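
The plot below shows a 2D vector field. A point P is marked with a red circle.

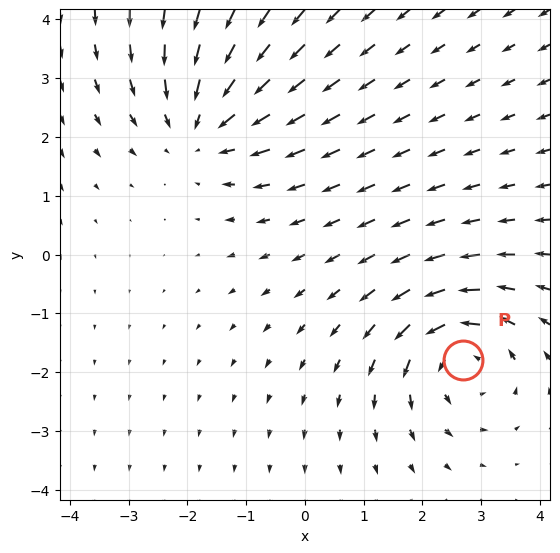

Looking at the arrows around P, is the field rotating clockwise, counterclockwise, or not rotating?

counterclockwise

Near P at (2.7, -1.8) the arrows circulate counterclockwise. The curl (z-component) there is about +5; positive curl means counterclockwise rotation.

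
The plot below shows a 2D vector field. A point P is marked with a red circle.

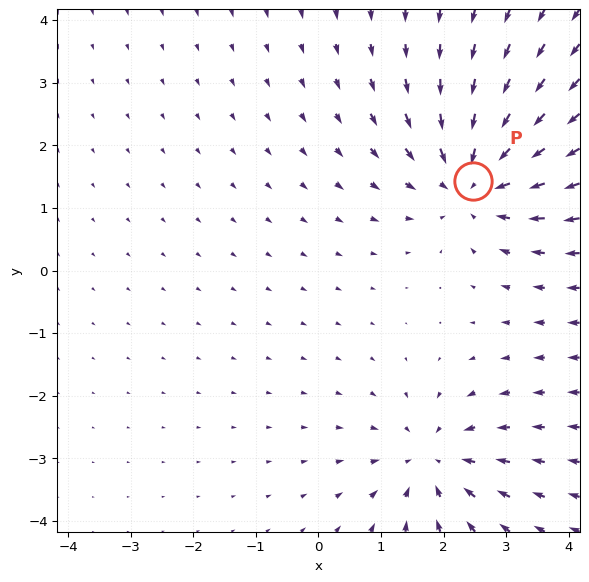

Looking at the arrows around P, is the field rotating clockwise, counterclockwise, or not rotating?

not rotating

Near P at (2.5, 1.4) the arrows show no circulation. The curl there is ≈0.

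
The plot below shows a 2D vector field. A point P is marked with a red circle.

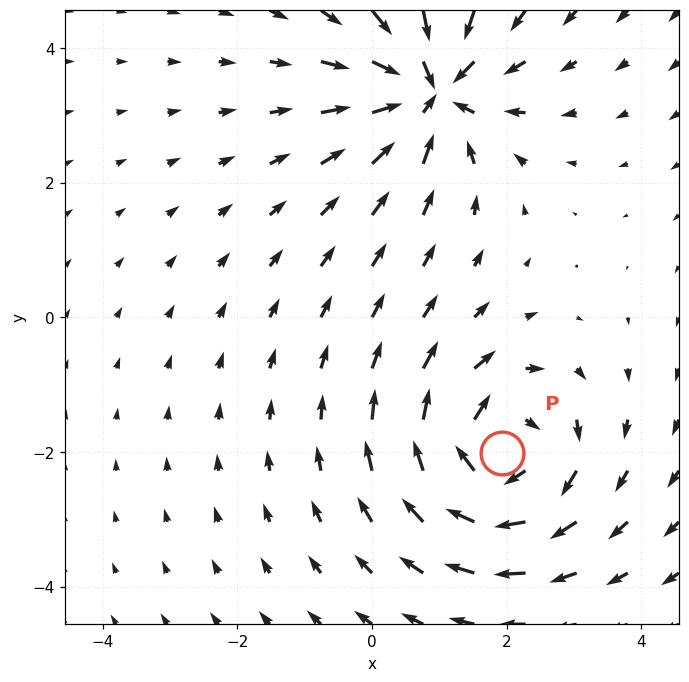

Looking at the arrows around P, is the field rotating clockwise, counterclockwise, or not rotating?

clockwise

Near P at (1.9, -2.0) the arrows circulate clockwise. The curl (z-component) there is about -5; negative curl means clockwise rotation.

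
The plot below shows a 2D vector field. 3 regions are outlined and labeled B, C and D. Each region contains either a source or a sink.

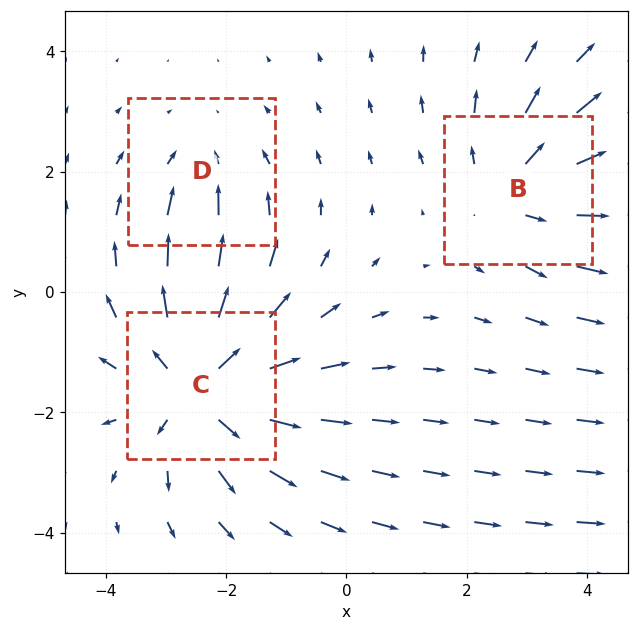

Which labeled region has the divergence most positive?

C

Divergence at each region's feature centre — B: about +3, C: about +4, D: about -2. Region C is most positive.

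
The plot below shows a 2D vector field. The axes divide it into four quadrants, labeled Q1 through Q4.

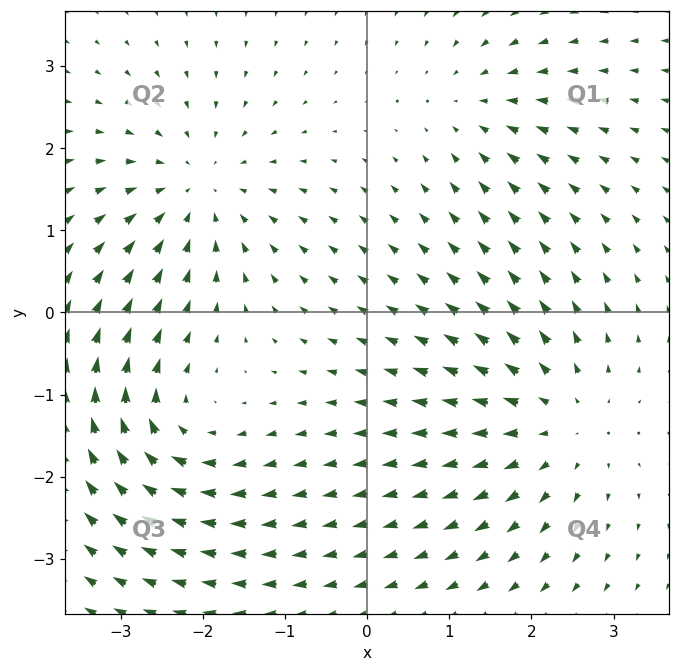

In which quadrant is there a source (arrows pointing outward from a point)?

The source sits at approximately (2.3, -1.3), which lies in quadrant Q4. The divergence there is about +4, positive as expected for a source.

Q4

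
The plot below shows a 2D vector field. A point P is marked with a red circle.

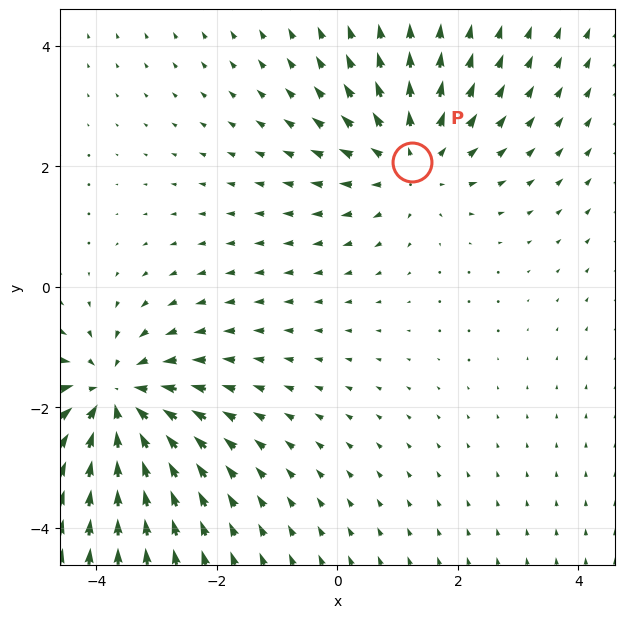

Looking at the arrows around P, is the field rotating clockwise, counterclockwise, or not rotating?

Near P at (1.2, 2.1) the arrows show no circulation. The curl there is ≈0.

not rotating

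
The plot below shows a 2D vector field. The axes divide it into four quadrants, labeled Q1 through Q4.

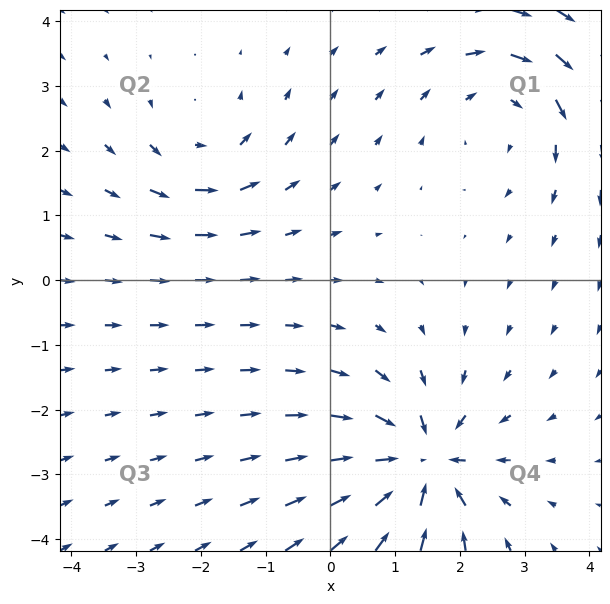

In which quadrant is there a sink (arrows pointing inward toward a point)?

Q4

The sink sits at approximately (1.4, -2.8), which lies in quadrant Q4. The divergence there is about -6, negative as expected for a sink.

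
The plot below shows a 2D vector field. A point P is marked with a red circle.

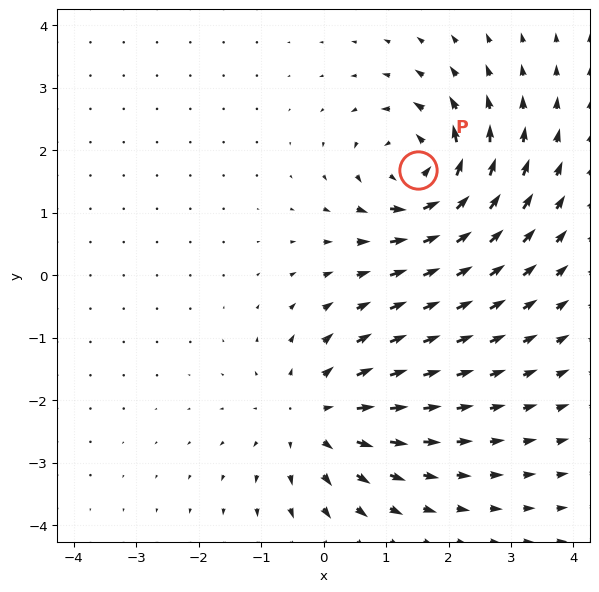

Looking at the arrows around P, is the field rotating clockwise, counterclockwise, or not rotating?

Near P at (1.5, 1.7) the arrows circulate counterclockwise. The curl (z-component) there is about +6; positive curl means counterclockwise rotation.

counterclockwise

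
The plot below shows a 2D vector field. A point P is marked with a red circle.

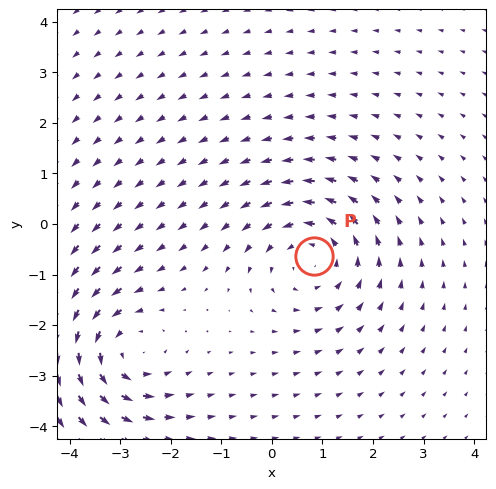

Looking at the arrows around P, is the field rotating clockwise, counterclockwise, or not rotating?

Near P at (0.8, -0.6) the arrows circulate counterclockwise. The curl (z-component) there is about +4; positive curl means counterclockwise rotation.

counterclockwise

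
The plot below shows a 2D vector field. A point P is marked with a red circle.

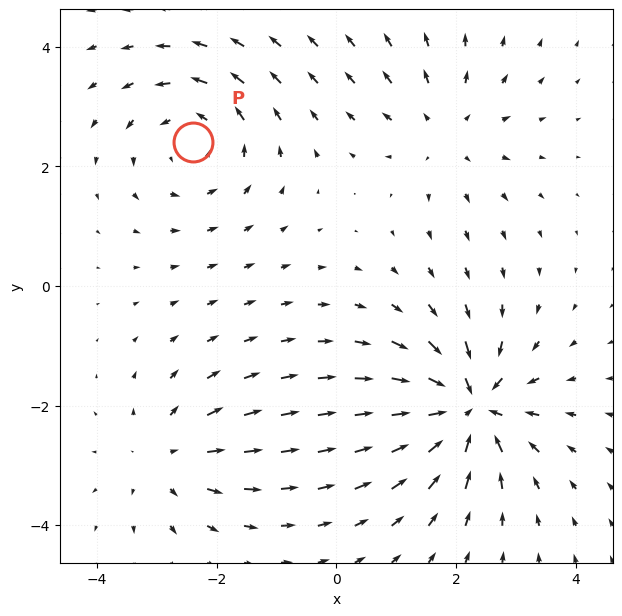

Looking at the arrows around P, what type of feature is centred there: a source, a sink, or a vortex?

At P (-2.4, 2.4) the arrows circulate counterclockwise. Divergence ≈0, curl about +3 — near-zero divergence with nonzero curl is a vortex.

vortex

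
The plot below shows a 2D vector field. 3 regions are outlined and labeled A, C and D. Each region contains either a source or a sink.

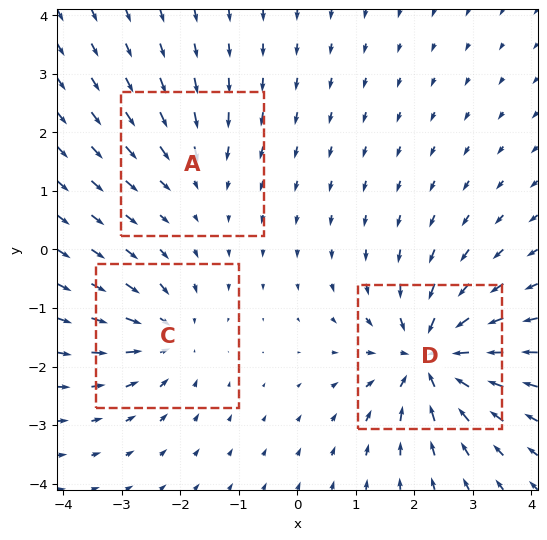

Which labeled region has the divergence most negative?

Divergence at each region's feature centre — A: about -2, C: about -4, D: about -6. Region D is most negative.

D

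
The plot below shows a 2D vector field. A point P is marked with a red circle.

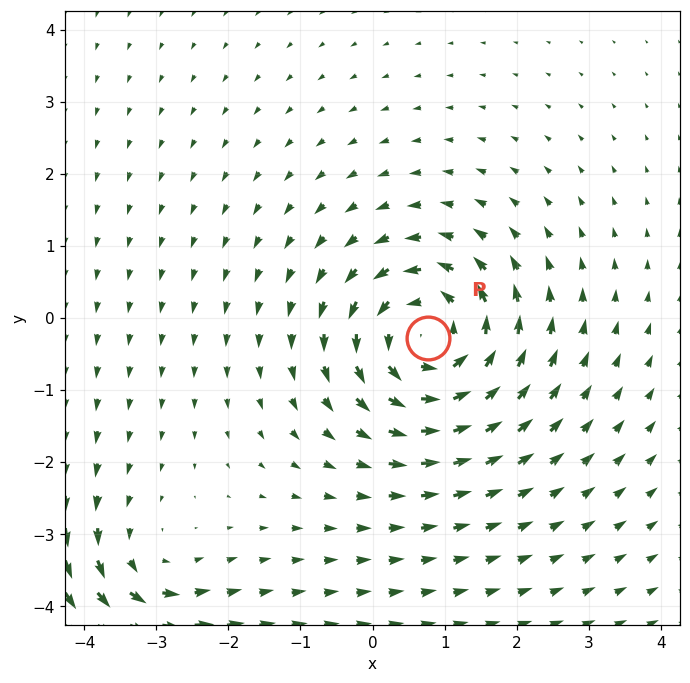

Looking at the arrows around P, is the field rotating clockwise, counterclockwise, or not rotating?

Near P at (0.8, -0.3) the arrows circulate counterclockwise. The curl (z-component) there is about +5; positive curl means counterclockwise rotation.

counterclockwise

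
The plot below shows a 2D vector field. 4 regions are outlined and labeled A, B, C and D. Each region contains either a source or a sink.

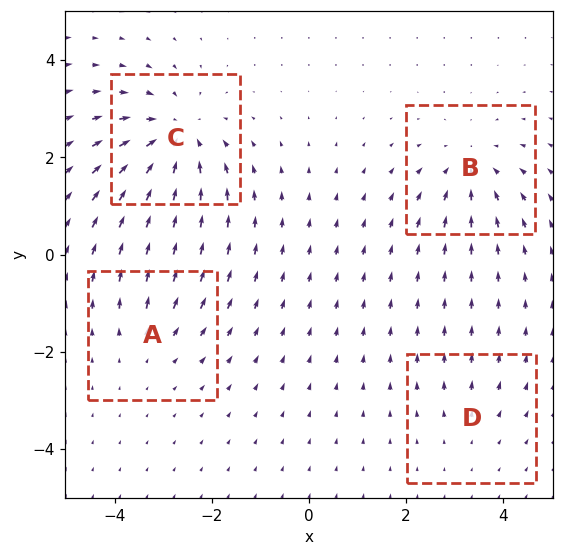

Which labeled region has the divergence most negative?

C

Divergence at each region's feature centre — A: about +3, B: about -5, C: about -7, D: about +2. Region C is most negative.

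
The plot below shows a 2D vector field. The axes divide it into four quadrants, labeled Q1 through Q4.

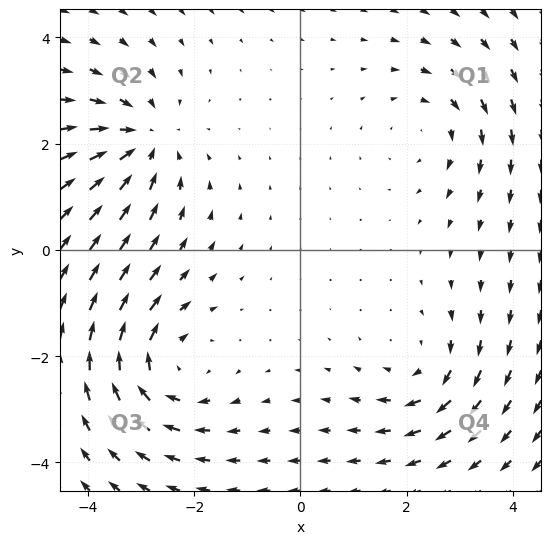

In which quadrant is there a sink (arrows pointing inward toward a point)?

Q2

The sink sits at approximately (-3.0, 2.1), which lies in quadrant Q2. The divergence there is about -4, negative as expected for a sink.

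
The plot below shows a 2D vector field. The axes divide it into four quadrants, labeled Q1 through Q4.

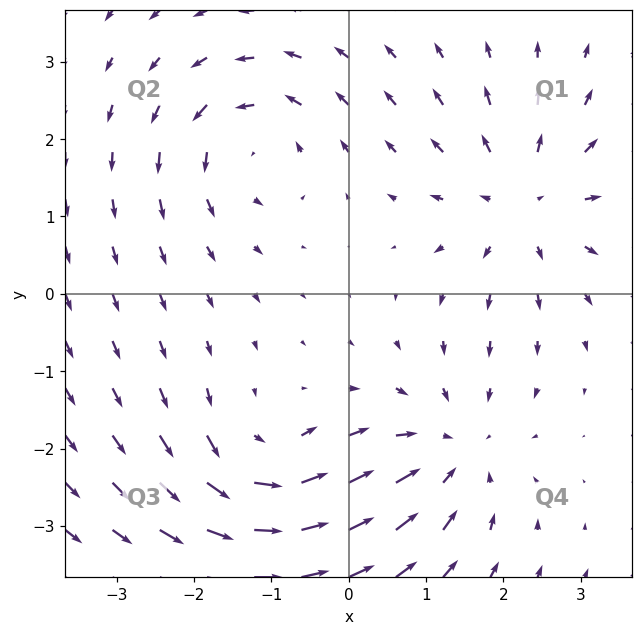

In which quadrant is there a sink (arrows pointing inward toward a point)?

Q4

The sink sits at approximately (1.3, -2.0), which lies in quadrant Q4. The divergence there is about -4, negative as expected for a sink.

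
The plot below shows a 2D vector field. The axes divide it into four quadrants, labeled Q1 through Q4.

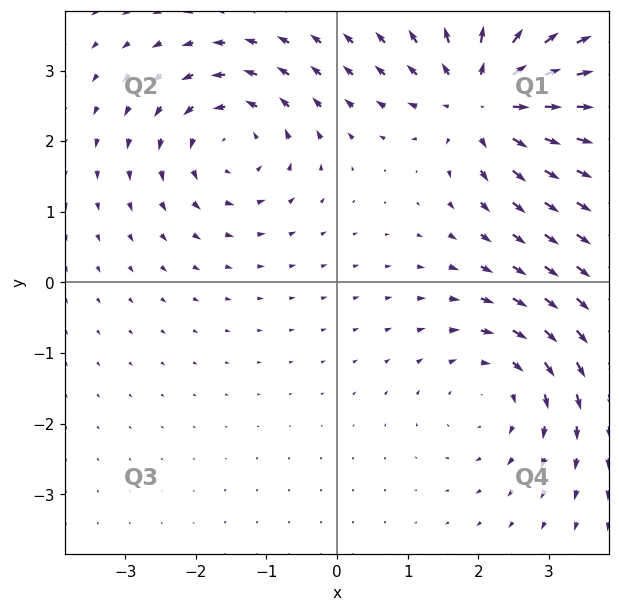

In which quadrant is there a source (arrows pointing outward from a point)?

The source sits at approximately (2.1, 2.6), which lies in quadrant Q1. The divergence there is about +6, positive as expected for a source.

Q1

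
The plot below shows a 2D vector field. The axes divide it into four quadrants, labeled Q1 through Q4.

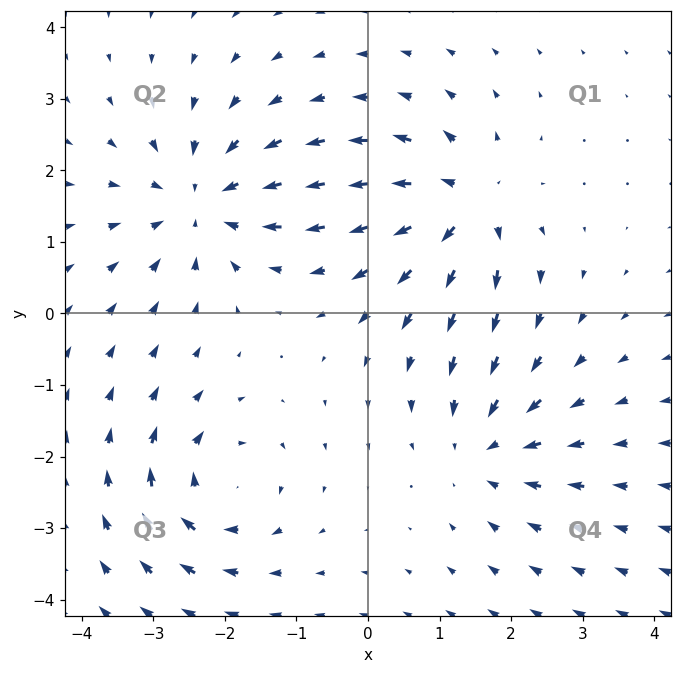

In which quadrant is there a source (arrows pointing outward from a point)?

Q1

The source sits at approximately (1.4, 1.5), which lies in quadrant Q1. The divergence there is about +6, positive as expected for a source.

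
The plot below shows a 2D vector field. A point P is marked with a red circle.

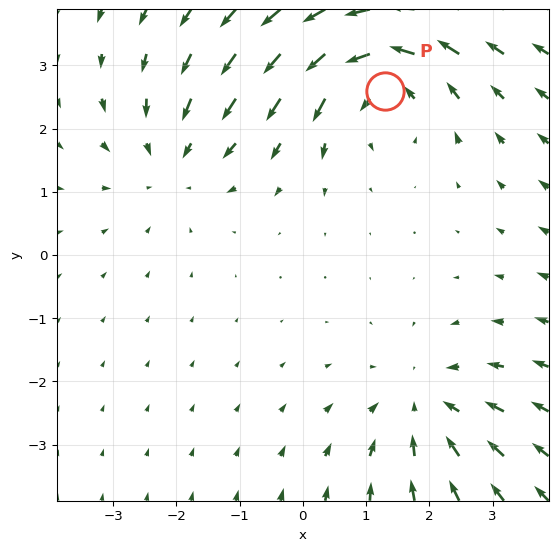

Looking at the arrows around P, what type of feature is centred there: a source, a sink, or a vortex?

vortex

At P (1.3, 2.6) the arrows circulate counterclockwise. Divergence ≈0, curl about +5 — near-zero divergence with nonzero curl is a vortex.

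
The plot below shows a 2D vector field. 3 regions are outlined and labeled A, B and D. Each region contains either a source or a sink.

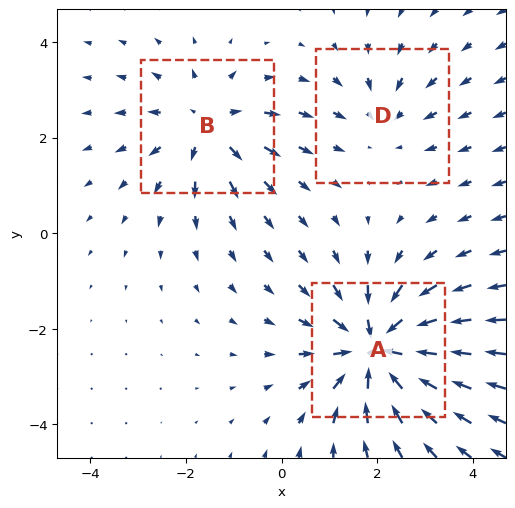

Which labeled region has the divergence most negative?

Divergence at each region's feature centre — A: about -5, B: about +3, D: about -2. Region A is most negative.

A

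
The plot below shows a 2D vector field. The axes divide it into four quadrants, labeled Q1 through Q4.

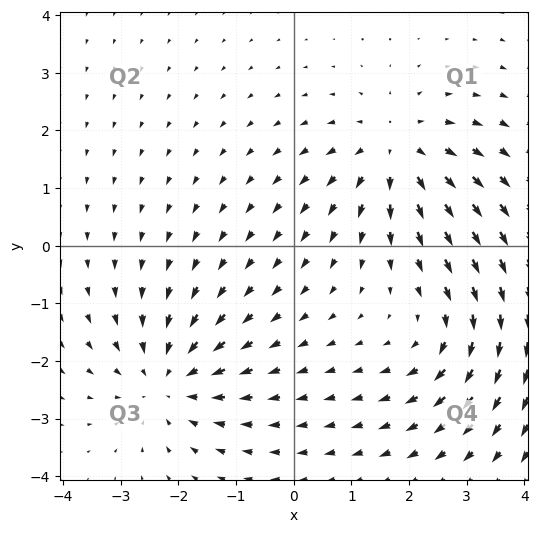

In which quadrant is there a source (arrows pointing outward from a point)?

The source sits at approximately (1.8, 1.6), which lies in quadrant Q1. The divergence there is about +4, positive as expected for a source.

Q1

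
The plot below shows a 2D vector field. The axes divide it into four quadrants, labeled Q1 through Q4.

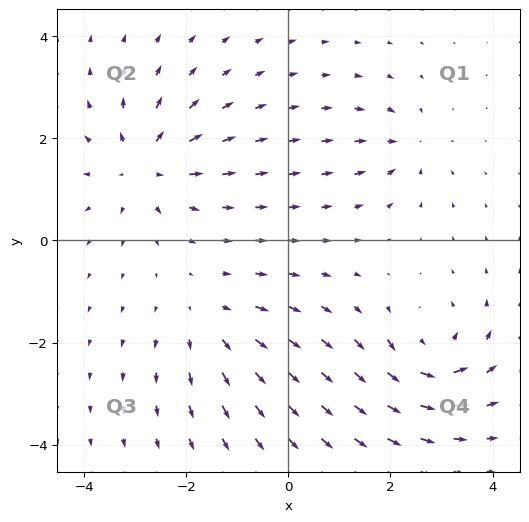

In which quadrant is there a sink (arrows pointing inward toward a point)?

The sink sits at approximately (2.3, 1.9), which lies in quadrant Q1. The divergence there is about -3, negative as expected for a sink.

Q1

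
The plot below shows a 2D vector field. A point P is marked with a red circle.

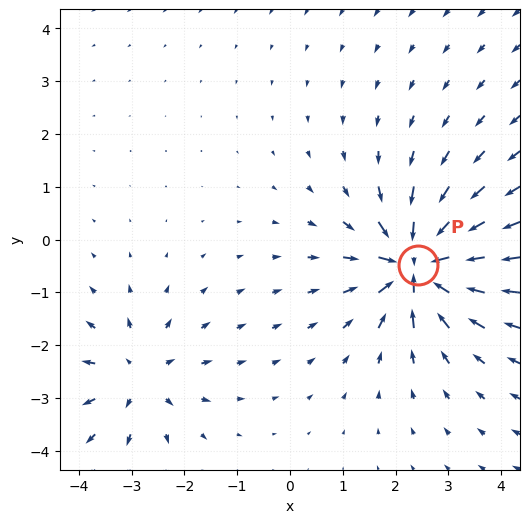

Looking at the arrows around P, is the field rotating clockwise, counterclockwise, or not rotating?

not rotating

Near P at (2.4, -0.5) the arrows show no circulation. The curl there is ≈0.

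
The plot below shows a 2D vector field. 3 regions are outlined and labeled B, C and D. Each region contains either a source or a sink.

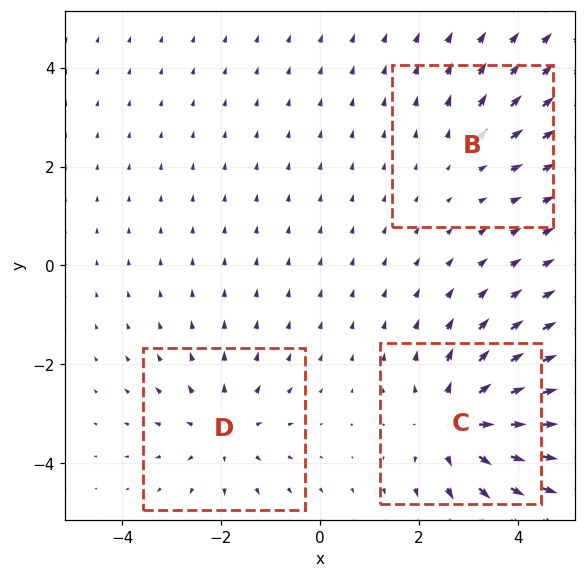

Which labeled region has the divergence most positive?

Divergence at each region's feature centre — B: about +2, C: about +5, D: about +3. Region C is most positive.

C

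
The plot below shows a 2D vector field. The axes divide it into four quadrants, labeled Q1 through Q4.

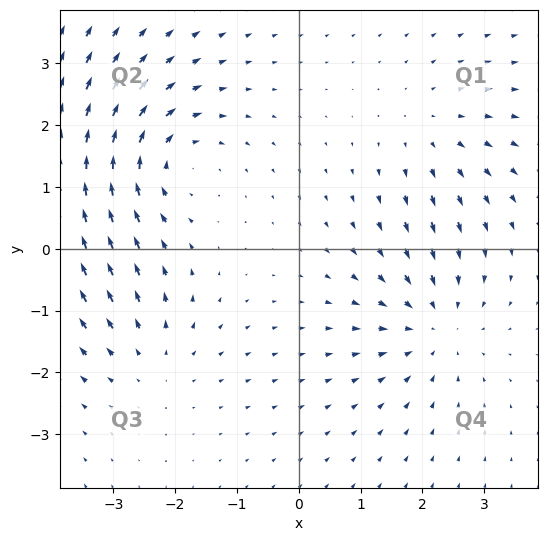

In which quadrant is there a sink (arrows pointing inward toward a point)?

The sink sits at approximately (2.2, -1.2), which lies in quadrant Q4. The divergence there is about -3, negative as expected for a sink.

Q4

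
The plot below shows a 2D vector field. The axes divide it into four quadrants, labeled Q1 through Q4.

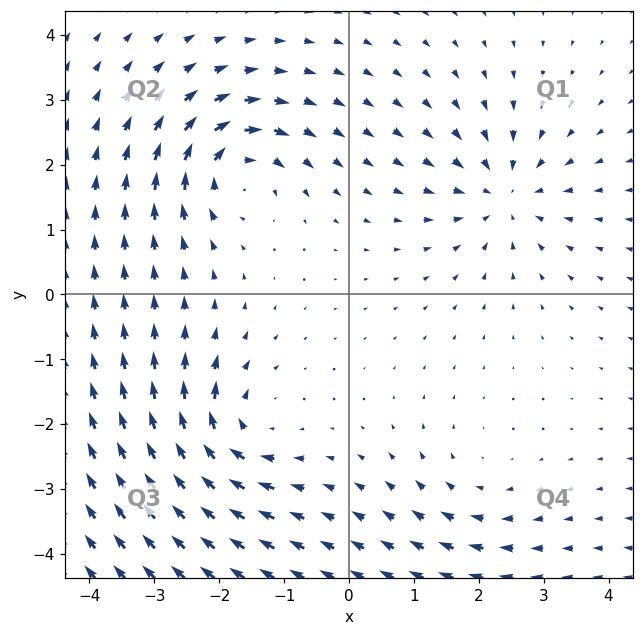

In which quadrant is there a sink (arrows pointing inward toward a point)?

Q1

The sink sits at approximately (2.4, 1.5), which lies in quadrant Q1. The divergence there is about -4, negative as expected for a sink.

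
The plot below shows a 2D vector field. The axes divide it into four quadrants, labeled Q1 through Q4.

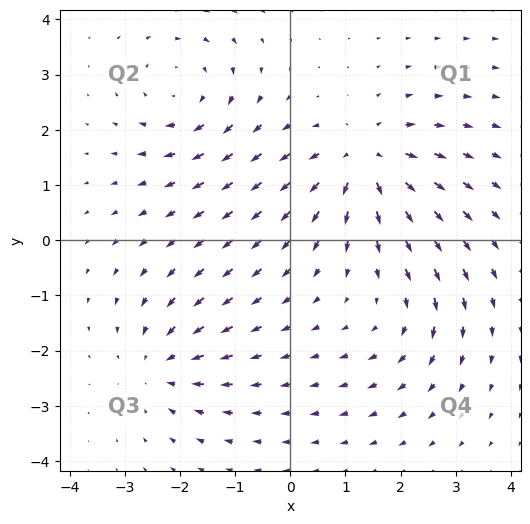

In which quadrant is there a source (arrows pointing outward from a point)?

The source sits at approximately (1.4, 1.4), which lies in quadrant Q1. The divergence there is about +5, positive as expected for a source.

Q1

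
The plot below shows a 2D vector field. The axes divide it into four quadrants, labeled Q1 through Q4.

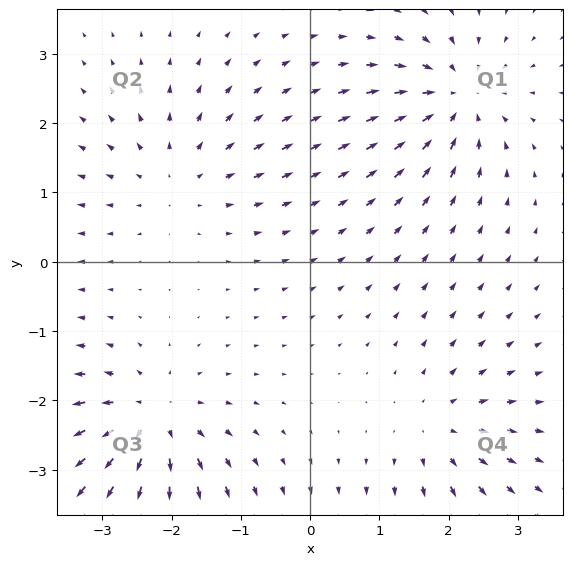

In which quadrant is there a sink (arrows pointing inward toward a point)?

The sink sits at approximately (2.1, 2.4), which lies in quadrant Q1. The divergence there is about -6, negative as expected for a sink.

Q1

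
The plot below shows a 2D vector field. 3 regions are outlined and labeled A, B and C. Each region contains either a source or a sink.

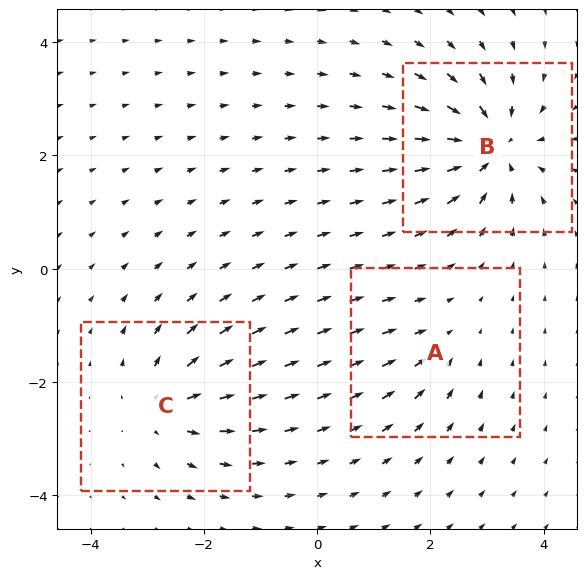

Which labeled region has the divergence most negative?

Divergence at each region's feature centre — A: about -2, B: about -6, C: about +4. Region B is most negative.

B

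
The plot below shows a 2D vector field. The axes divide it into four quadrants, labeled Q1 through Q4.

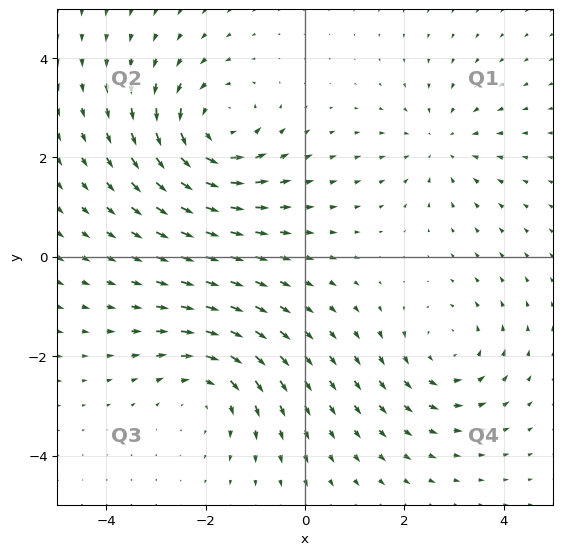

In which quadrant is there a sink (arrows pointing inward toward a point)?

Q1

The sink sits at approximately (2.7, 2.3), which lies in quadrant Q1. The divergence there is about -3, negative as expected for a sink.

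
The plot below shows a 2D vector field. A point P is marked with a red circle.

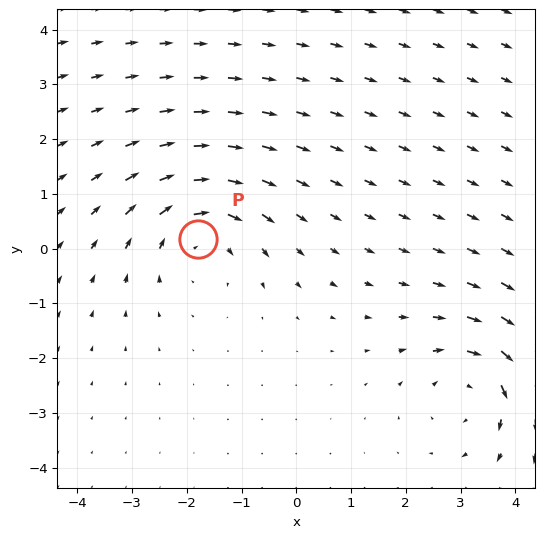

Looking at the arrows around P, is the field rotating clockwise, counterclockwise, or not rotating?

clockwise

Near P at (-1.8, 0.2) the arrows circulate clockwise. The curl (z-component) there is about -3; negative curl means clockwise rotation.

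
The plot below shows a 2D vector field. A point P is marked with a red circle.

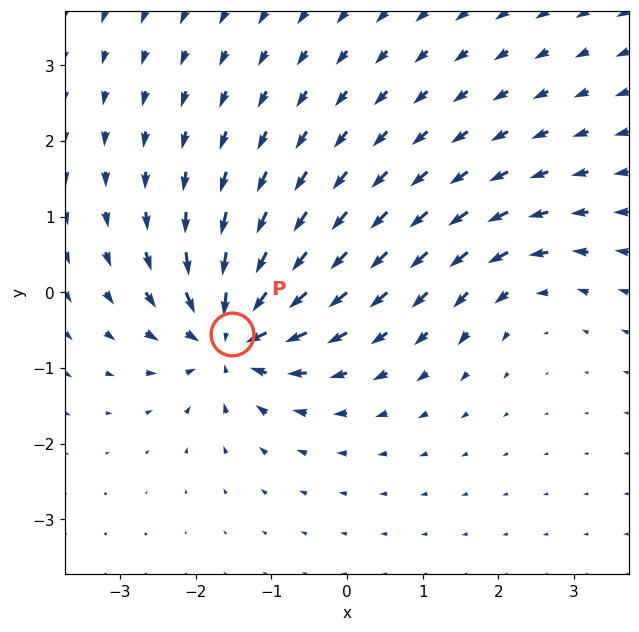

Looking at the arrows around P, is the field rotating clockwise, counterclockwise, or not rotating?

not rotating

Near P at (-1.5, -0.6) the arrows show no circulation. The curl there is ≈0.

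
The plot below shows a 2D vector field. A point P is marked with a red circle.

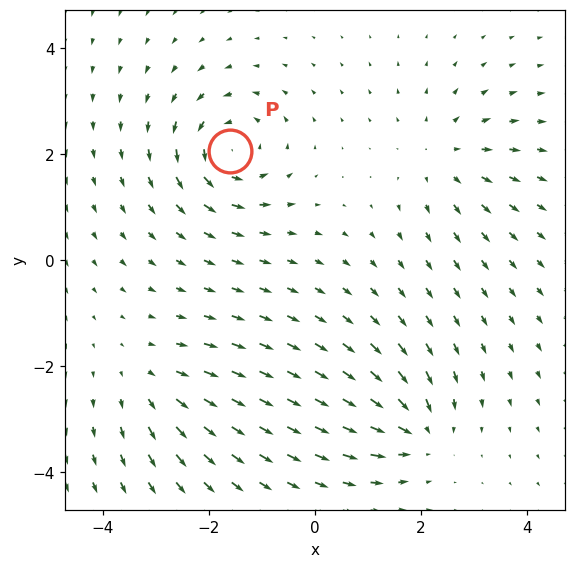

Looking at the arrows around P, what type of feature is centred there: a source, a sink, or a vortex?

At P (-1.6, 2.1) the arrows circulate counterclockwise. Divergence ≈0, curl about +5 — near-zero divergence with nonzero curl is a vortex.

vortex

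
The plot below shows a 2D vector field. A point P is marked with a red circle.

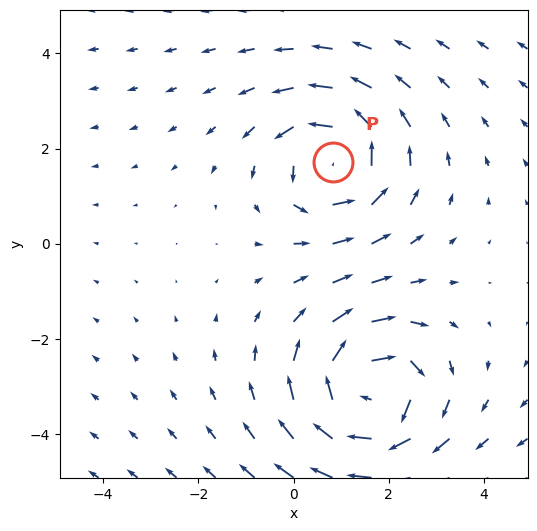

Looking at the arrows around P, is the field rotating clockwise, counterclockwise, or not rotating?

Near P at (0.8, 1.7) the arrows circulate counterclockwise. The curl (z-component) there is about +4; positive curl means counterclockwise rotation.

counterclockwise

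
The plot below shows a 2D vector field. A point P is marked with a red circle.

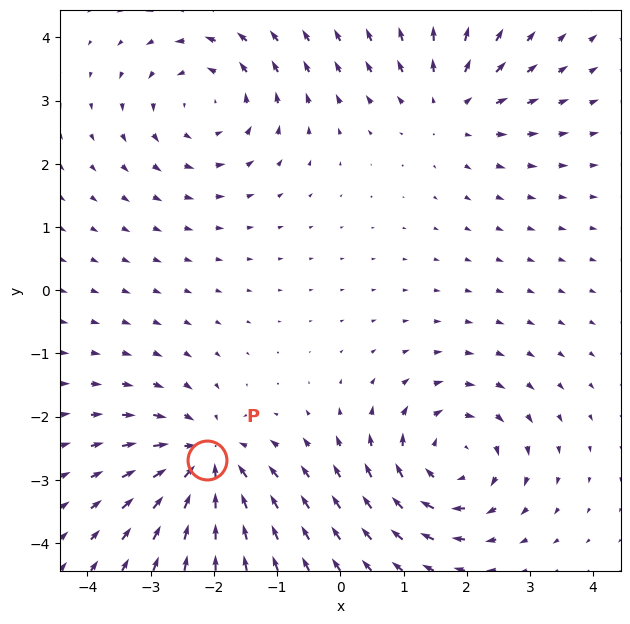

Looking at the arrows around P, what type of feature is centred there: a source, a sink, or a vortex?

At P (-2.1, -2.7) the arrows converge inward. Divergence about -6, curl ≈0 — negative divergence with near-zero curl is a sink.

sink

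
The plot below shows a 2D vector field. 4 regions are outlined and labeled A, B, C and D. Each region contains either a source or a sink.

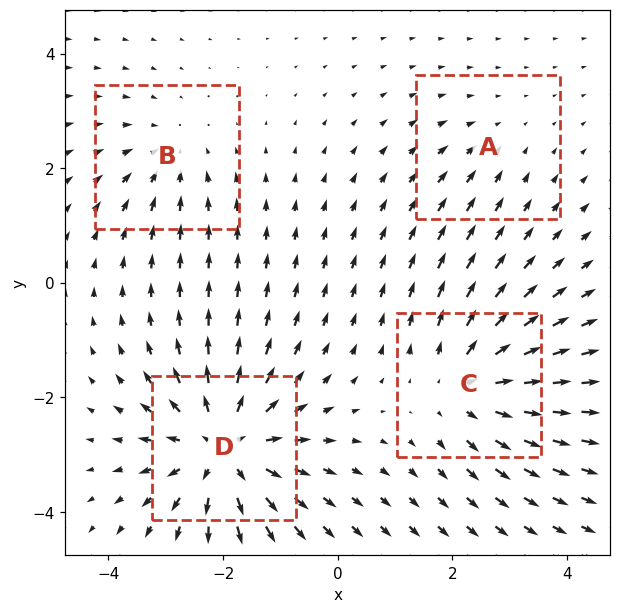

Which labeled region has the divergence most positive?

Divergence at each region's feature centre — A: about -2, B: about -3, C: about +5, D: about +7. Region D is most positive.

D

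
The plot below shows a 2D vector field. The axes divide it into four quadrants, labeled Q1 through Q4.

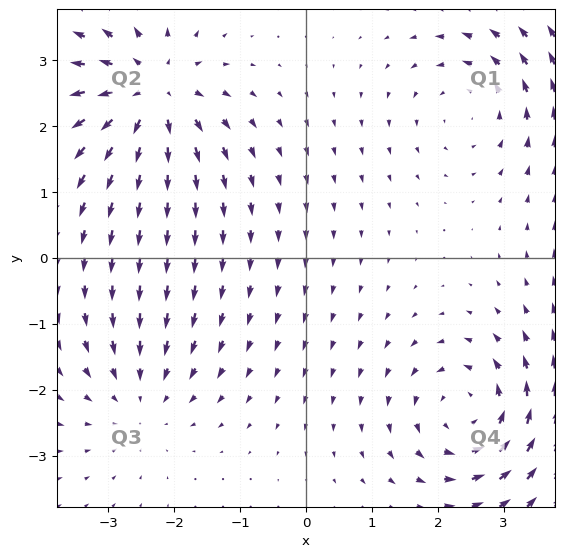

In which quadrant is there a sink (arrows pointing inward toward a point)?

Q3

The sink sits at approximately (-2.5, -2.1), which lies in quadrant Q3. The divergence there is about -3, negative as expected for a sink.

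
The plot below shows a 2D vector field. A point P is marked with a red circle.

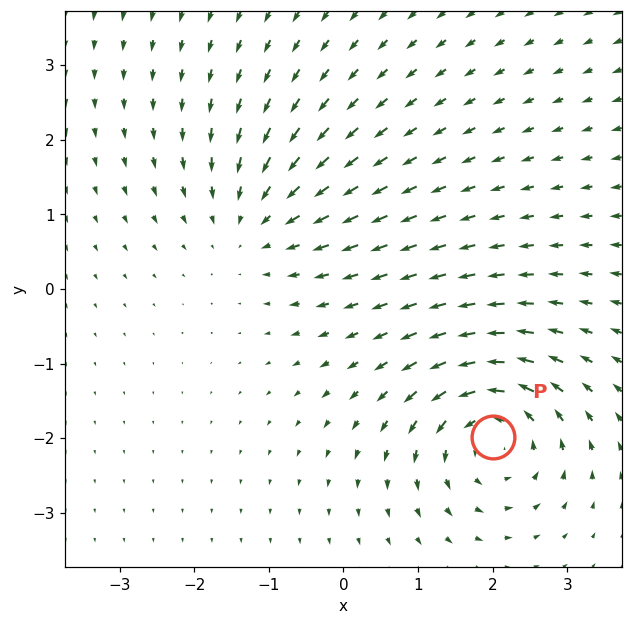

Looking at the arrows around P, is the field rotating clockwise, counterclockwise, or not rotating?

counterclockwise

Near P at (2.0, -2.0) the arrows circulate counterclockwise. The curl (z-component) there is about +6; positive curl means counterclockwise rotation.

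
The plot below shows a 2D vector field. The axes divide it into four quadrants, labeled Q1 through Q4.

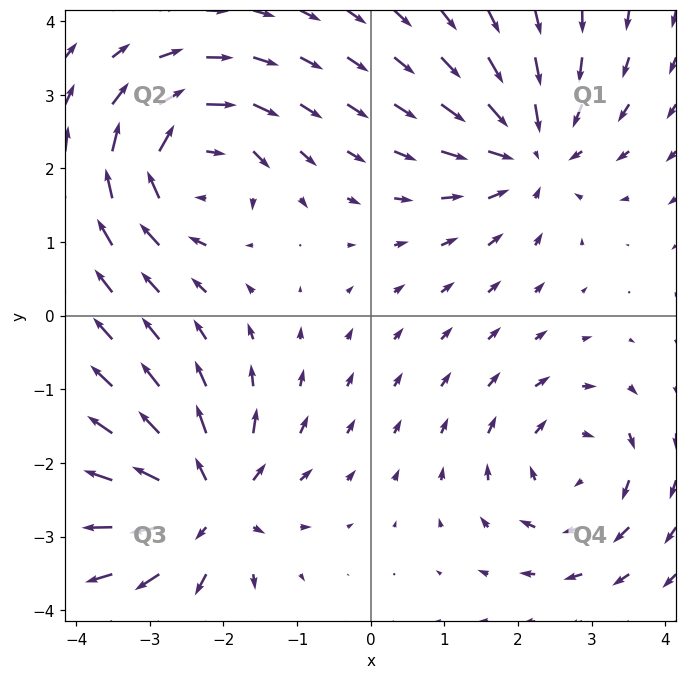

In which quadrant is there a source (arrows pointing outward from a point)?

The source sits at approximately (-2.2, -2.5), which lies in quadrant Q3. The divergence there is about +7, positive as expected for a source.

Q3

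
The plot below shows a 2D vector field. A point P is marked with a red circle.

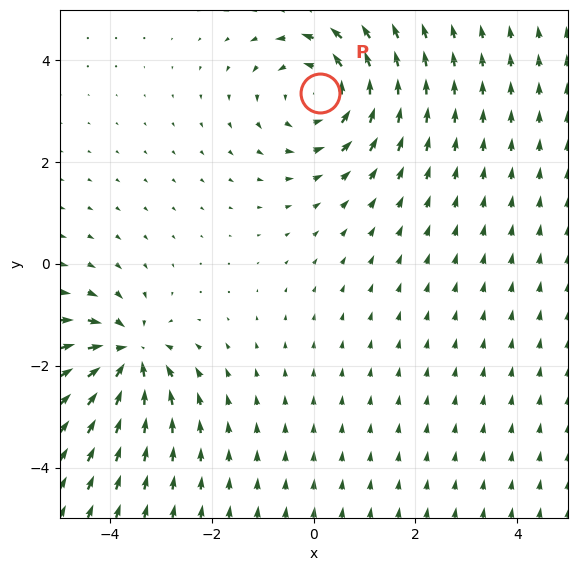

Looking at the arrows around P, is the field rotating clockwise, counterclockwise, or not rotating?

counterclockwise

Near P at (0.1, 3.3) the arrows circulate counterclockwise. The curl (z-component) there is about +4; positive curl means counterclockwise rotation.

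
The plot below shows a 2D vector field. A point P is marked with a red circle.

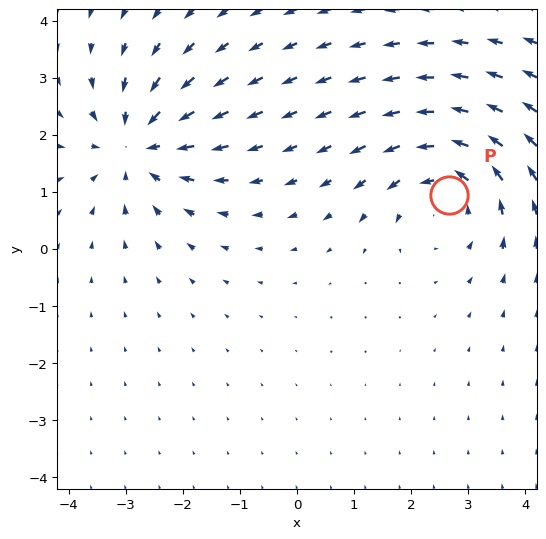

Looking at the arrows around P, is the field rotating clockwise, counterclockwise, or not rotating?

counterclockwise

Near P at (2.7, 0.9) the arrows circulate counterclockwise. The curl (z-component) there is about +4; positive curl means counterclockwise rotation.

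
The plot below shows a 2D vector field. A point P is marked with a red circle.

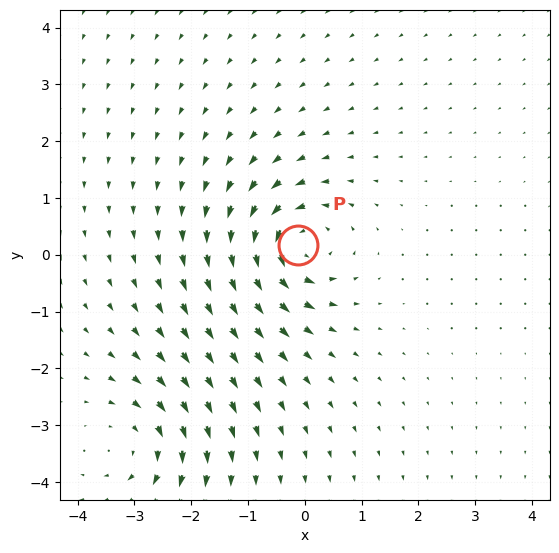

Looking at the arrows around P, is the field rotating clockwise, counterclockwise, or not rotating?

Near P at (-0.1, 0.2) the arrows circulate counterclockwise. The curl (z-component) there is about +6; positive curl means counterclockwise rotation.

counterclockwise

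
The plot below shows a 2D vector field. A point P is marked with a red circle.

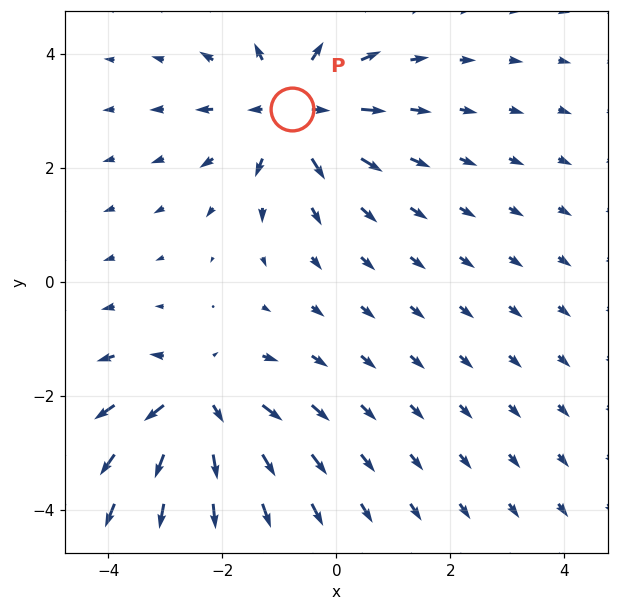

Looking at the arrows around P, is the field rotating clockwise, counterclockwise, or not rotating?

not rotating

Near P at (-0.8, 3.0) the arrows show no circulation. The curl there is ≈0.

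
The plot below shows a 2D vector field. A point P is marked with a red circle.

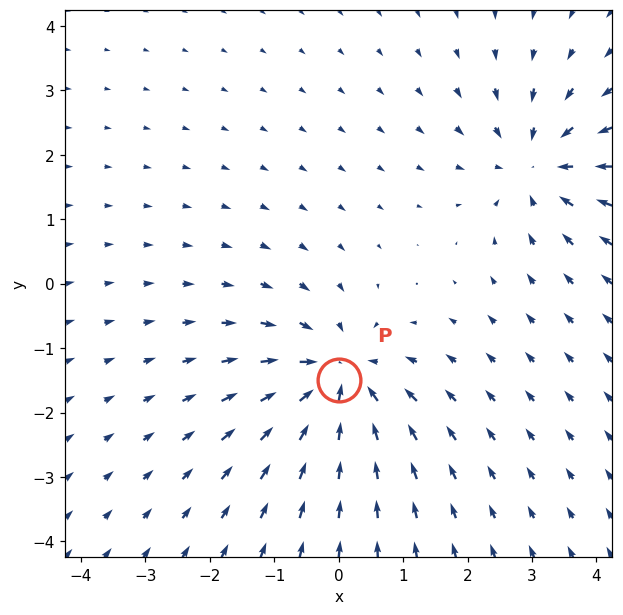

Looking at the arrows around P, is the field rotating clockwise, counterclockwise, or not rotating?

Near P at (-0.0, -1.5) the arrows show no circulation. The curl there is ≈0.

not rotating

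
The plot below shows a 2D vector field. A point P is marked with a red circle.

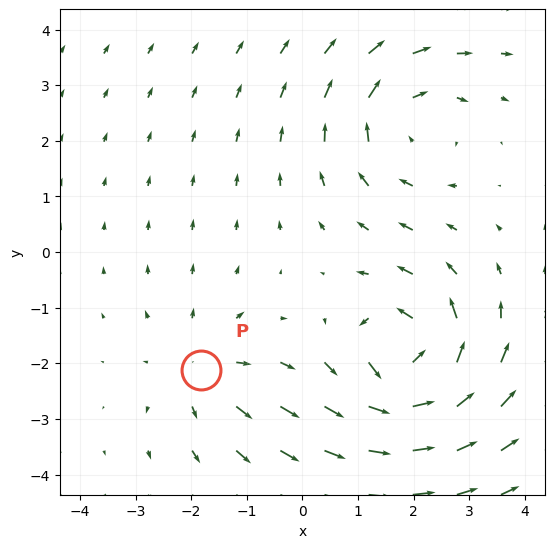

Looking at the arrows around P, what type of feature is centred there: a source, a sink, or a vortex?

At P (-1.8, -2.1) the arrows spread outward. Divergence about +3, curl ≈0 — positive divergence with near-zero curl is a source.

source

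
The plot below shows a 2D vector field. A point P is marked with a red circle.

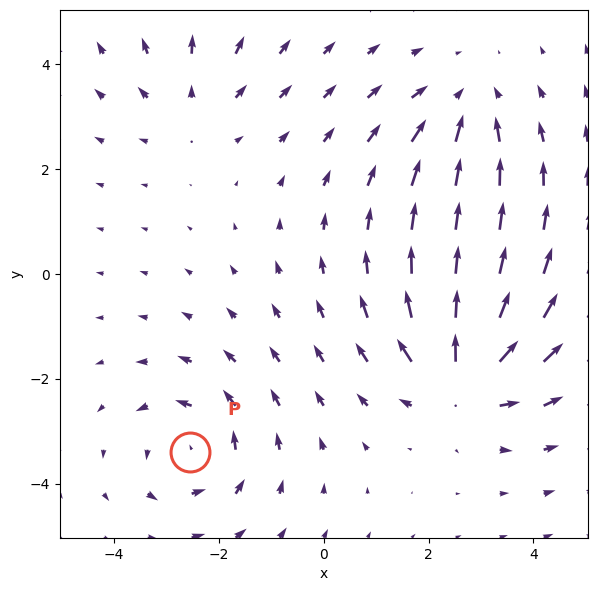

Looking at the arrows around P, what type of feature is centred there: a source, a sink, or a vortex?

vortex

At P (-2.5, -3.4) the arrows circulate counterclockwise. Divergence ≈0, curl about +3 — near-zero divergence with nonzero curl is a vortex.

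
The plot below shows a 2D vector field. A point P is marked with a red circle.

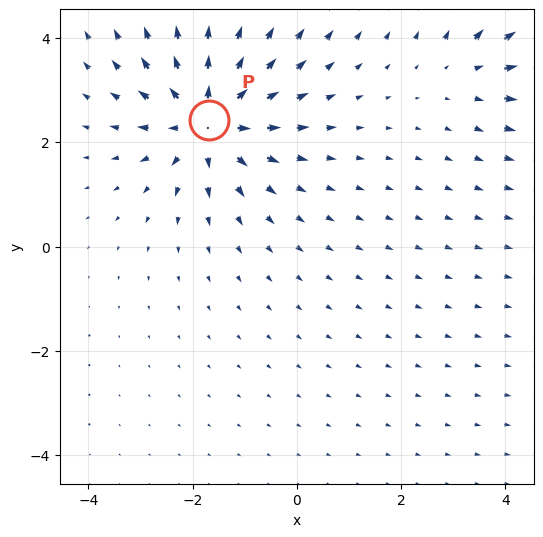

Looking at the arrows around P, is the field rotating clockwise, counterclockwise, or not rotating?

Near P at (-1.7, 2.4) the arrows show no circulation. The curl there is ≈0.

not rotating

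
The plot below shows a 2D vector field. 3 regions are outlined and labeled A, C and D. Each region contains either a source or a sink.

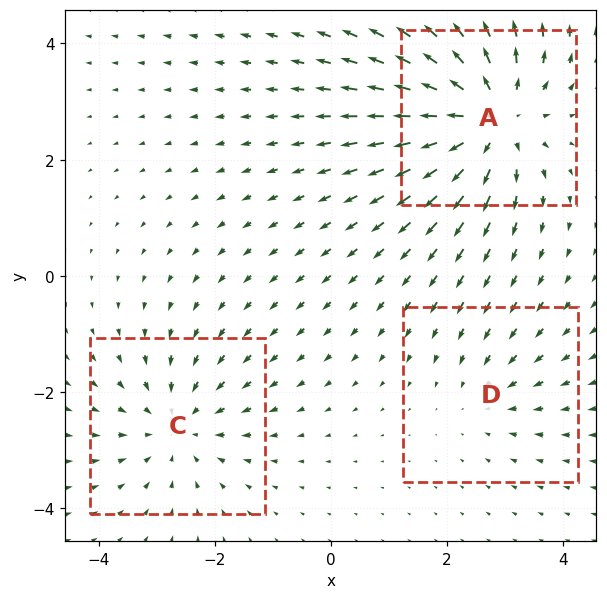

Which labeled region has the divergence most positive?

Divergence at each region's feature centre — A: about +5, C: about -3, D: about -2. Region A is most positive.

A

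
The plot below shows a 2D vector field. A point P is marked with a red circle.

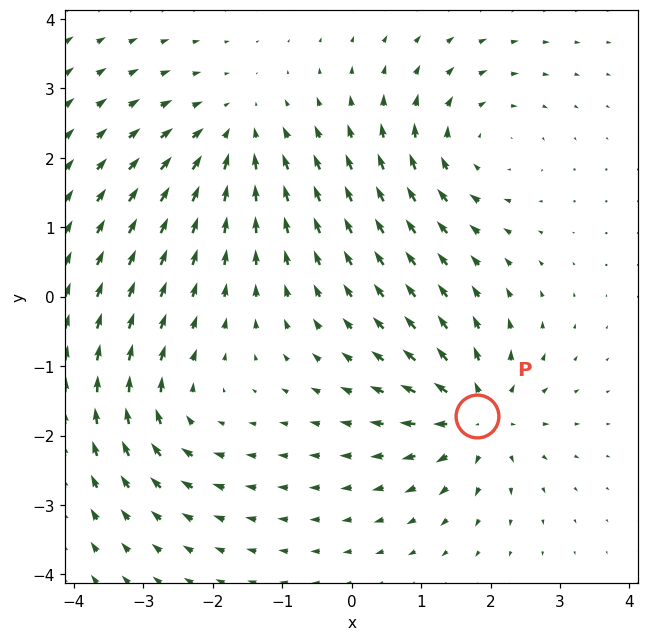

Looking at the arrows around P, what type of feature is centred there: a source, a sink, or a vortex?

source

At P (1.8, -1.7) the arrows spread outward. Divergence about +7, curl ≈0 — positive divergence with near-zero curl is a source.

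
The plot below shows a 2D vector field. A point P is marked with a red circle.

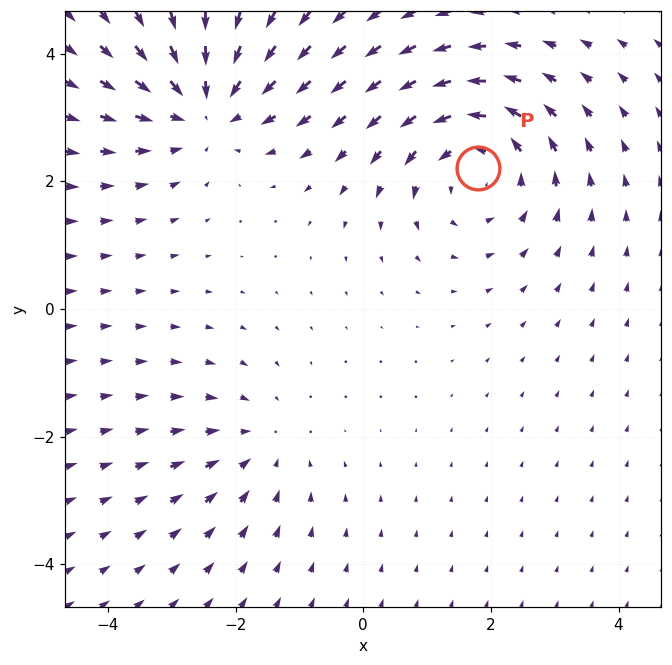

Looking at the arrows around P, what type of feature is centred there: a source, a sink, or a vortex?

At P (1.8, 2.2) the arrows circulate counterclockwise. Divergence ≈0, curl about +4 — near-zero divergence with nonzero curl is a vortex.

vortex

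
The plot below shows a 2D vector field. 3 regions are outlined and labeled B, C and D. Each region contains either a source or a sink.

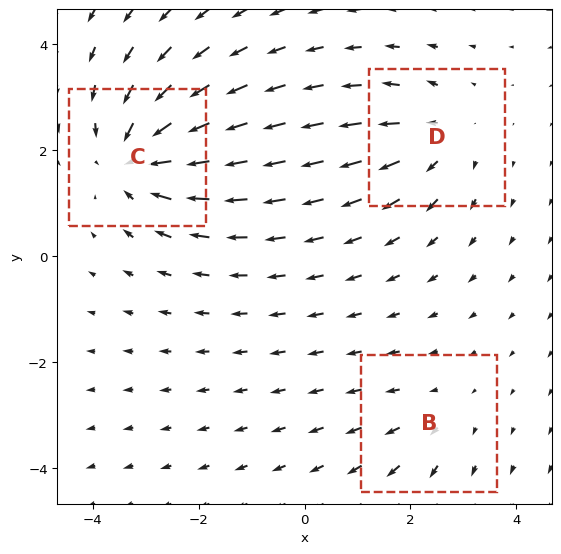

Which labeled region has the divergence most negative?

C

Divergence at each region's feature centre — B: about +2, C: about -4, D: about +3. Region C is most negative.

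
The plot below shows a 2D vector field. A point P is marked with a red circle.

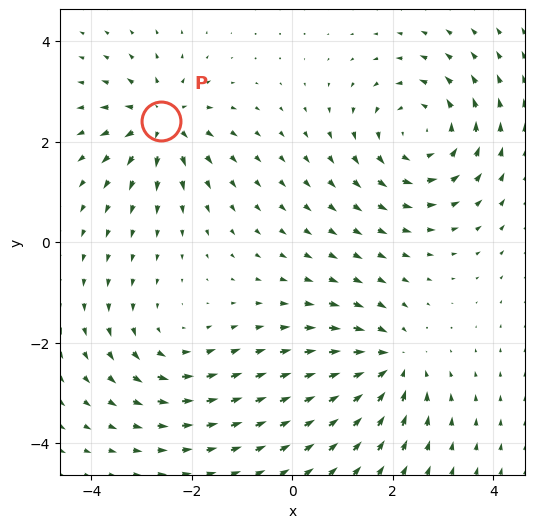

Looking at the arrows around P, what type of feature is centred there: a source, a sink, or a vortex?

source

At P (-2.6, 2.4) the arrows spread outward. Divergence about +4, curl ≈0 — positive divergence with near-zero curl is a source.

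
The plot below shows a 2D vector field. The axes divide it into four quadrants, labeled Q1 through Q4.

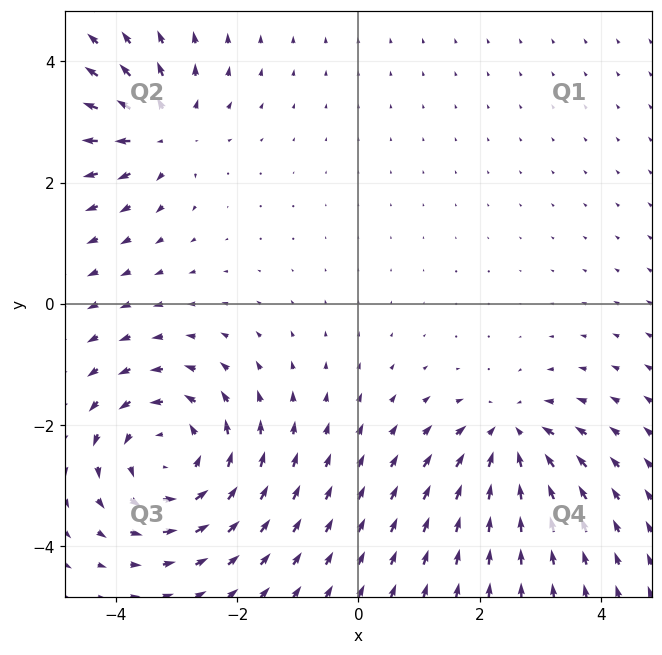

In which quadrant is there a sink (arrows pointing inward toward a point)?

Q4

The sink sits at approximately (2.5, -2.2), which lies in quadrant Q4. The divergence there is about -4, negative as expected for a sink.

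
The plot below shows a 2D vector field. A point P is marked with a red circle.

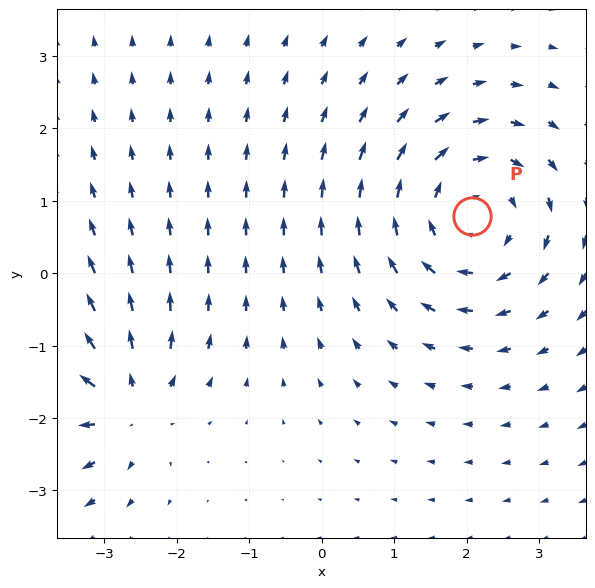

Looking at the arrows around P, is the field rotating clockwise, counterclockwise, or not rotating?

Near P at (2.1, 0.8) the arrows circulate clockwise. The curl (z-component) there is about -4; negative curl means clockwise rotation.

clockwise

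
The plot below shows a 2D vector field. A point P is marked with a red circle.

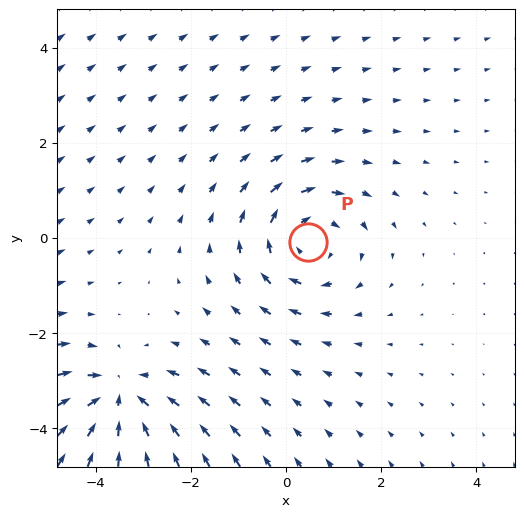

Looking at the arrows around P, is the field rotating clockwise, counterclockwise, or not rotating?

Near P at (0.5, -0.1) the arrows circulate clockwise. The curl (z-component) there is about -3; negative curl means clockwise rotation.

clockwise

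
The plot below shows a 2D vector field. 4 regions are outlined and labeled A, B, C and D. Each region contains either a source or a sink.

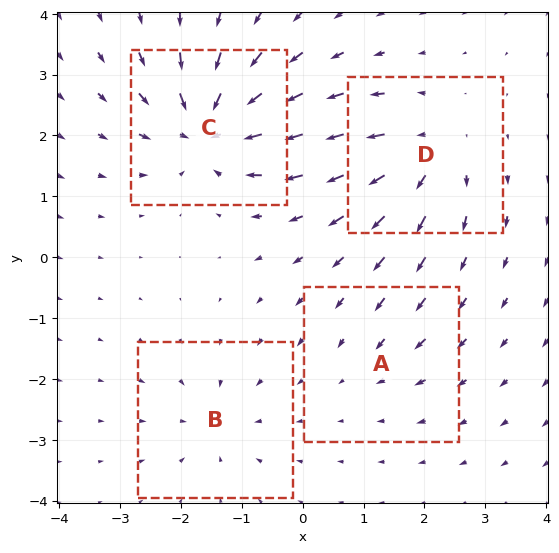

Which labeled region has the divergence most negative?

Divergence at each region's feature centre — A: about -2, B: about -4, C: about -8, D: about +6. Region C is most negative.

C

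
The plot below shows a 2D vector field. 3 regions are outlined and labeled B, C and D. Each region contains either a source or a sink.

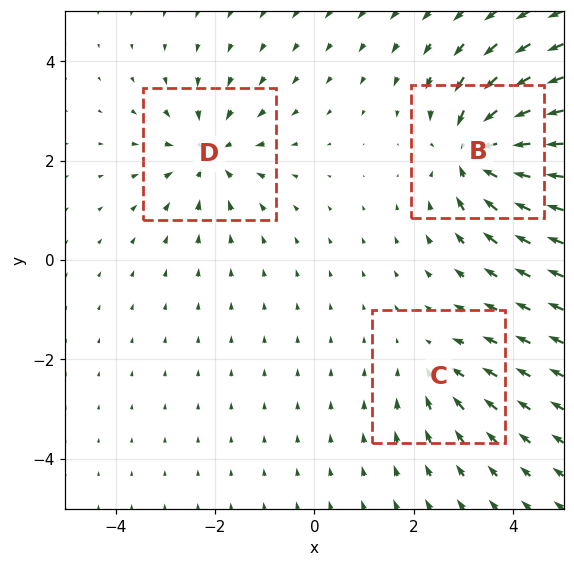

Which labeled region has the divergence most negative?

Divergence at each region's feature centre — B: about -5, C: about -2, D: about -3. Region B is most negative.

B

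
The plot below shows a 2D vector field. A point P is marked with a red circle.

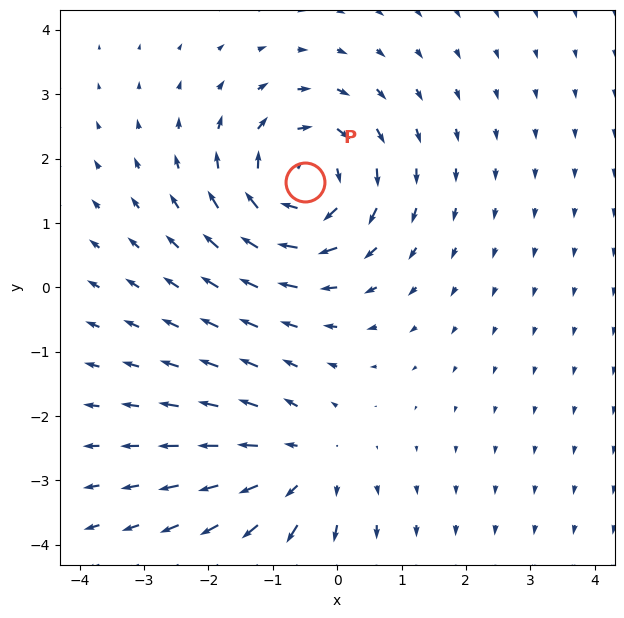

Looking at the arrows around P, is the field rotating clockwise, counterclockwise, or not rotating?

Near P at (-0.5, 1.6) the arrows circulate clockwise. The curl (z-component) there is about -5; negative curl means clockwise rotation.

clockwise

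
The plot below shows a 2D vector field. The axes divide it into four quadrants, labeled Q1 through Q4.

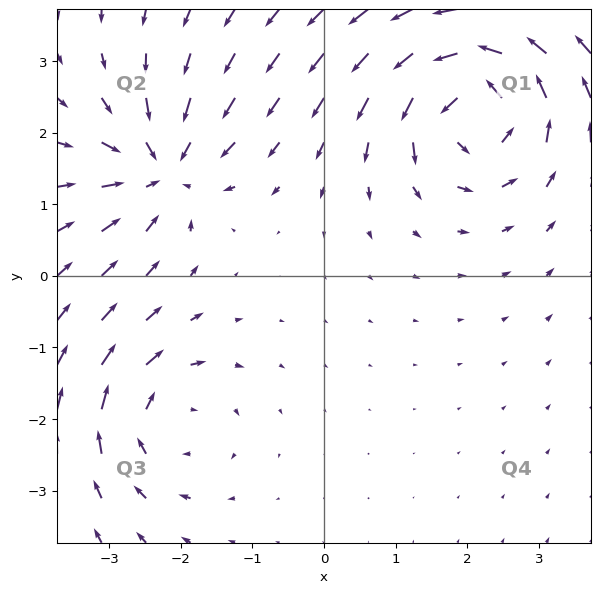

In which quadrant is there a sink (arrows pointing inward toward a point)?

Q2

The sink sits at approximately (-2.3, 1.5), which lies in quadrant Q2. The divergence there is about -5, negative as expected for a sink.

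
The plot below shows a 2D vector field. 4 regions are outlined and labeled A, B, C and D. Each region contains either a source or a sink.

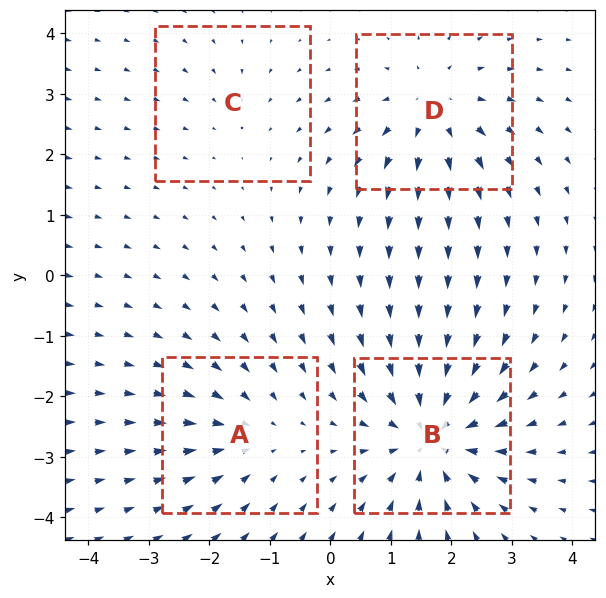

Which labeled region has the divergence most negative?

Divergence at each region's feature centre — A: about -3, B: about -7, C: about -2, D: about +5. Region B is most negative.

B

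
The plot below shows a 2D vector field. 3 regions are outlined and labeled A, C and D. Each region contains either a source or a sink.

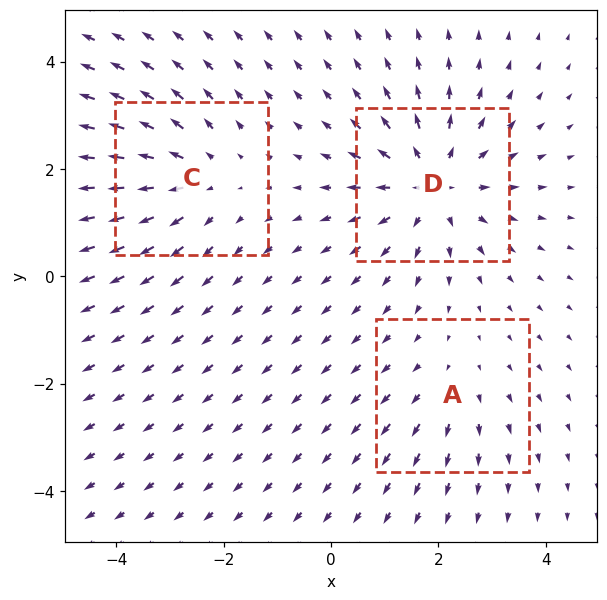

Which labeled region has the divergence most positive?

Divergence at each region's feature centre — A: about +2, C: about +3, D: about +4. Region D is most positive.

D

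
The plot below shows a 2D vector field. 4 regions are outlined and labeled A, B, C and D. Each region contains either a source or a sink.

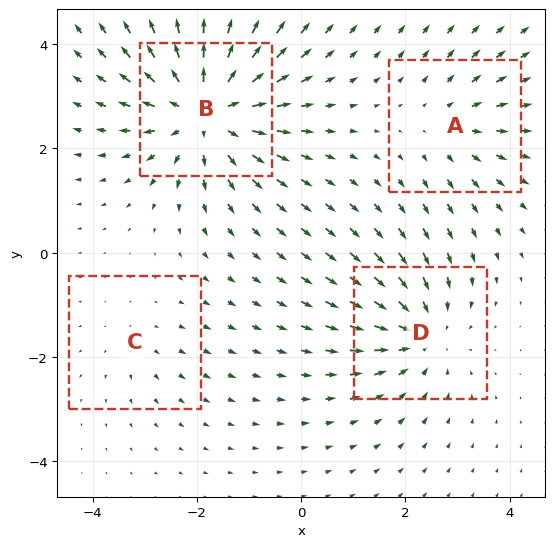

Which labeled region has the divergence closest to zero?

Divergence at each region's feature centre — A: about +3, B: about +6, C: about +2, D: about -4. Region C is closest to zero.

C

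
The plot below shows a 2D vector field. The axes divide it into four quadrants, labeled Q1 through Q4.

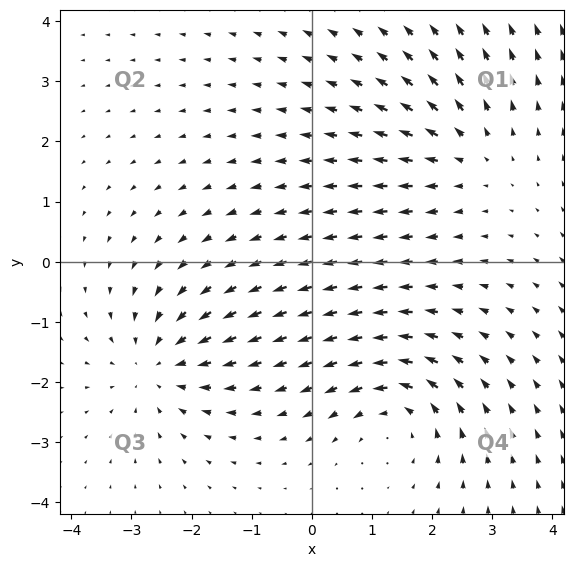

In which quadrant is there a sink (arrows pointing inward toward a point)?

Q3

The sink sits at approximately (-2.6, -1.7), which lies in quadrant Q3. The divergence there is about -5, negative as expected for a sink.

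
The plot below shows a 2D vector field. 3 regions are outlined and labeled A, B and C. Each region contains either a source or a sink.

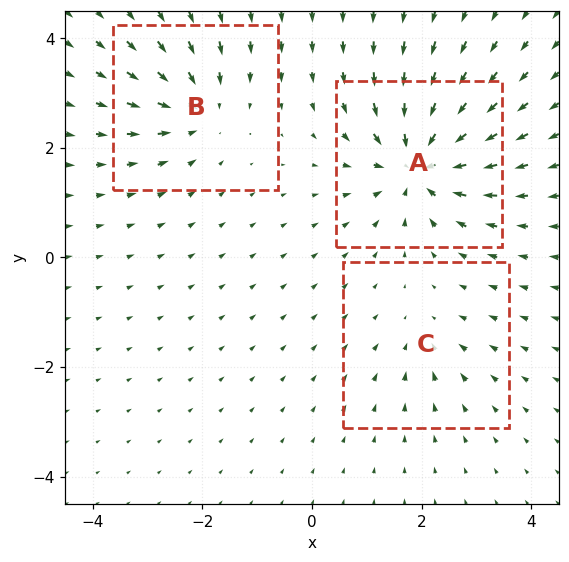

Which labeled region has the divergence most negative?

Divergence at each region's feature centre — A: about -7, B: about -4, C: about -2. Region A is most negative.

A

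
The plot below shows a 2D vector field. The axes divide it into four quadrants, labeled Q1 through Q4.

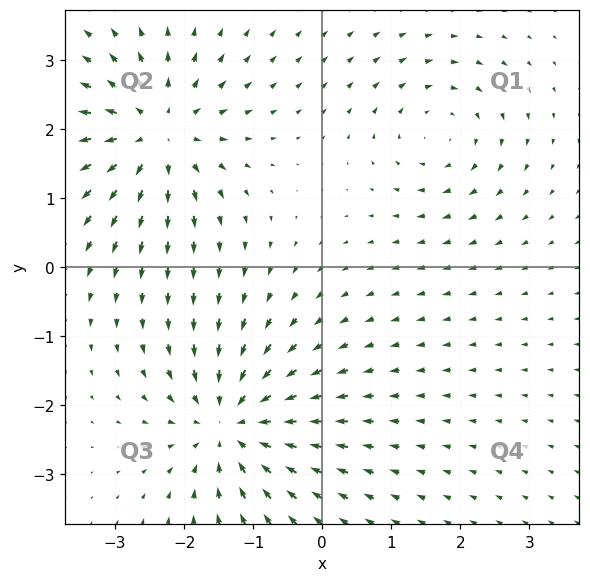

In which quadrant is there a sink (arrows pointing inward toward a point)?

Q3

The sink sits at approximately (-1.3, -2.3), which lies in quadrant Q3. The divergence there is about -5, negative as expected for a sink.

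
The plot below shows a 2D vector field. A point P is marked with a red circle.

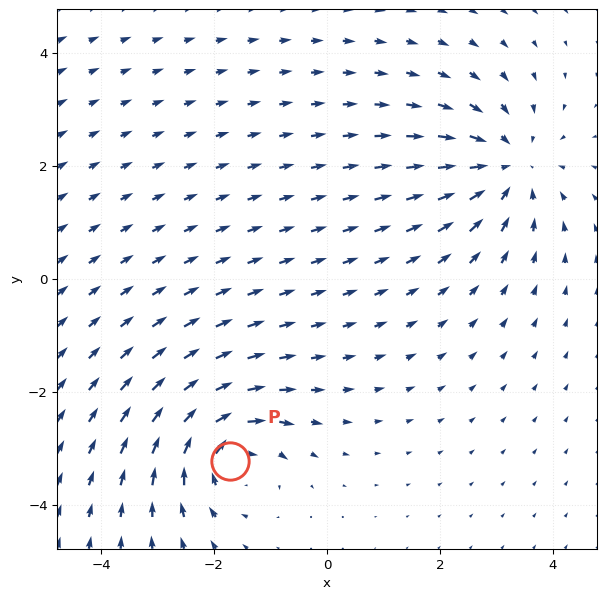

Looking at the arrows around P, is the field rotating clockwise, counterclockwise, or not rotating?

Near P at (-1.7, -3.2) the arrows circulate clockwise. The curl (z-component) there is about -4; negative curl means clockwise rotation.

clockwise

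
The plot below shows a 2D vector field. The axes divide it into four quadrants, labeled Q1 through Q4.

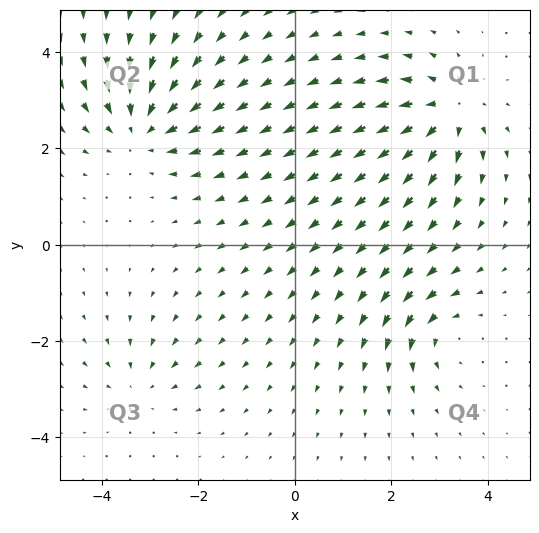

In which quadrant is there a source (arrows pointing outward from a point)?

The source sits at approximately (3.2, 2.8), which lies in quadrant Q1. The divergence there is about +5, positive as expected for a source.

Q1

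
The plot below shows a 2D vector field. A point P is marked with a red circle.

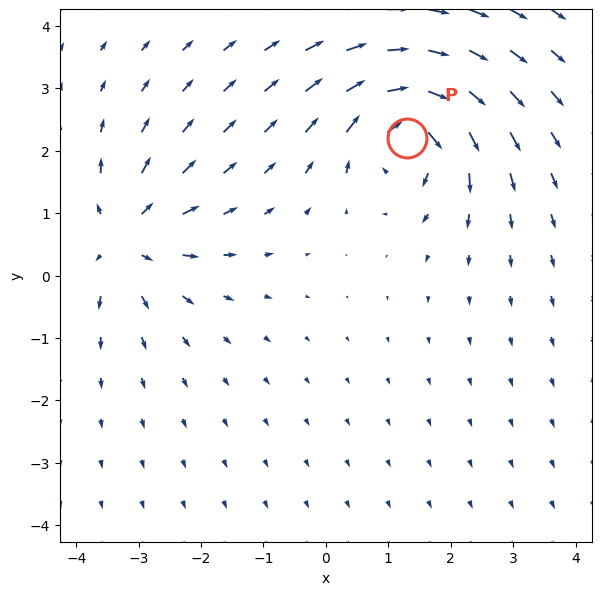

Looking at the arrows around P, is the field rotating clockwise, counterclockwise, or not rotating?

Near P at (1.3, 2.2) the arrows circulate clockwise. The curl (z-component) there is about -6; negative curl means clockwise rotation.

clockwise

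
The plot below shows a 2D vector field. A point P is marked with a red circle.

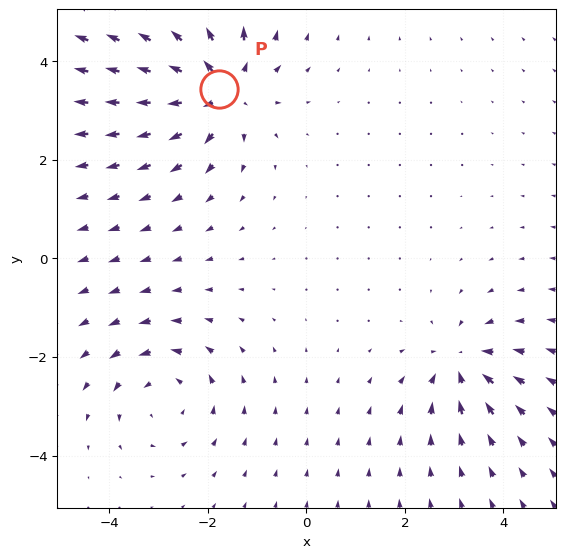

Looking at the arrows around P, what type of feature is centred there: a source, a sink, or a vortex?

At P (-1.8, 3.4) the arrows spread outward. Divergence about +5, curl ≈0 — positive divergence with near-zero curl is a source.

source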